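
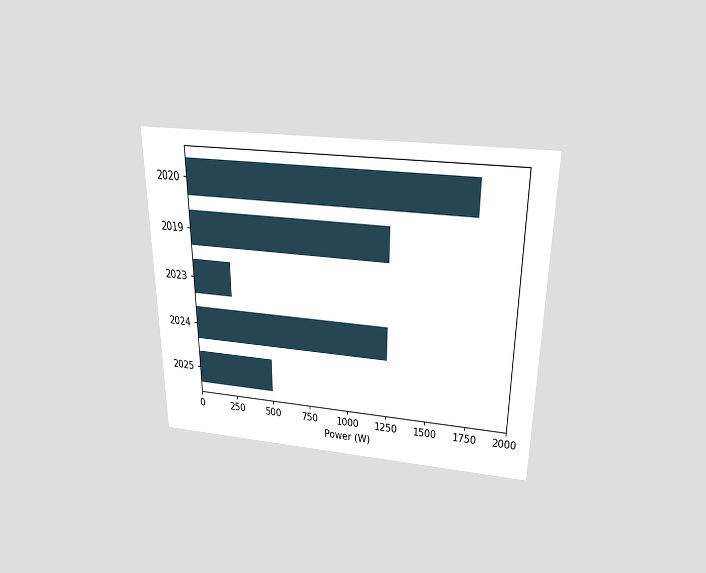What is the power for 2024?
The chart is viewed slightly from above. Reading along the chart's x-axis, the 2024 bar reaches 1250W.

1250W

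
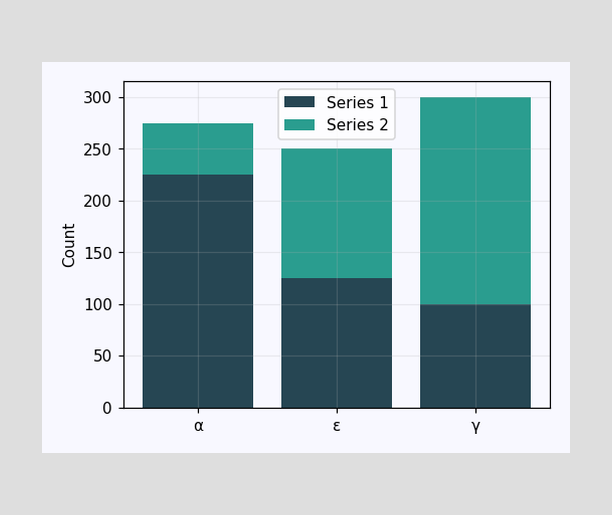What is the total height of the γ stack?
300

The γ stack's top reaches 300 on the y-axis.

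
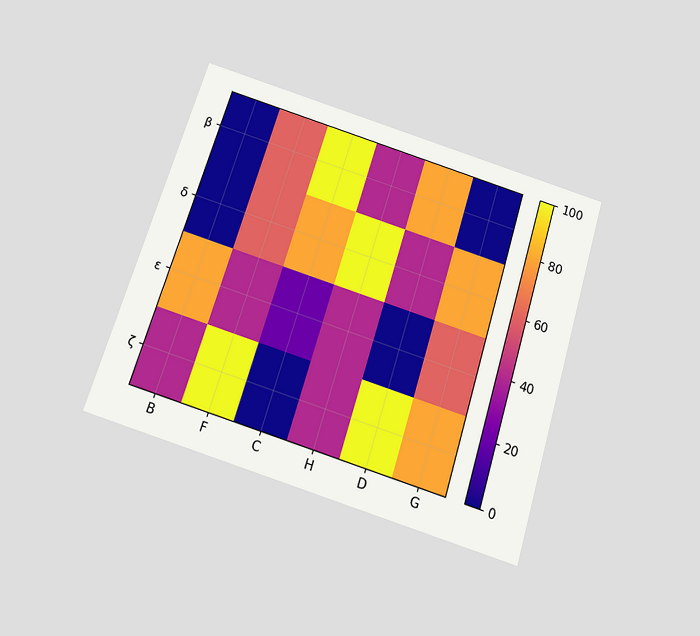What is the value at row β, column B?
The chart is tilted about 17° clockwise and viewed slightly from below. Matching cell (β, B) against the colorbar gives 0.

0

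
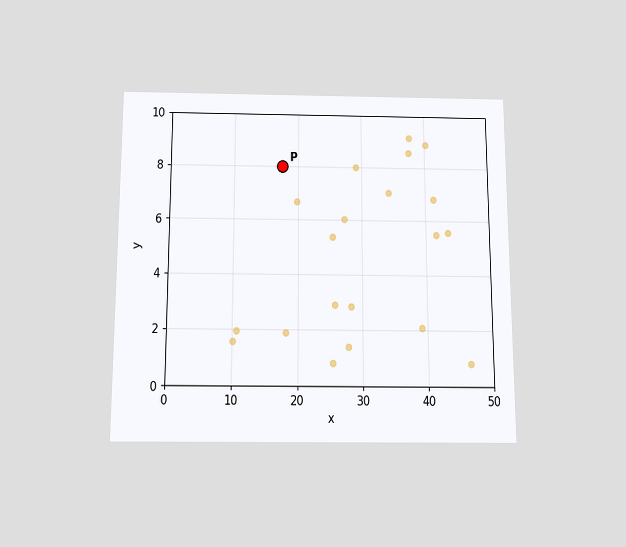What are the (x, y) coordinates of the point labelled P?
(17.5, 8)

The chart is viewed slightly from below. Following the gridlines from P to each axis, P sits at (17.5, 8).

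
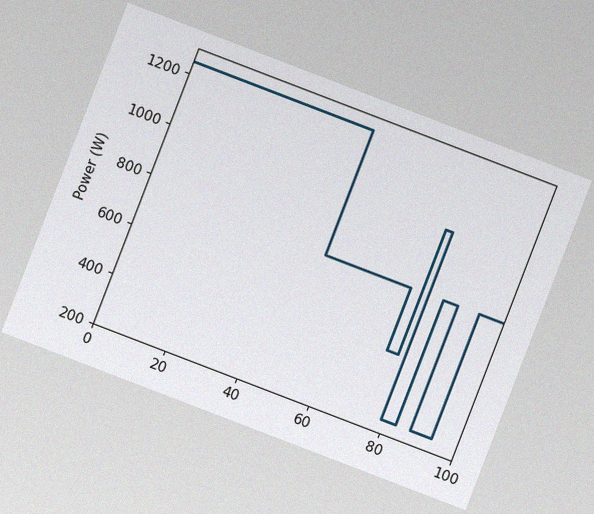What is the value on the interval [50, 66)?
The chart is tilted about 21° clockwise, with some photo noise. On [50, 66) the step sits at 750W.

750W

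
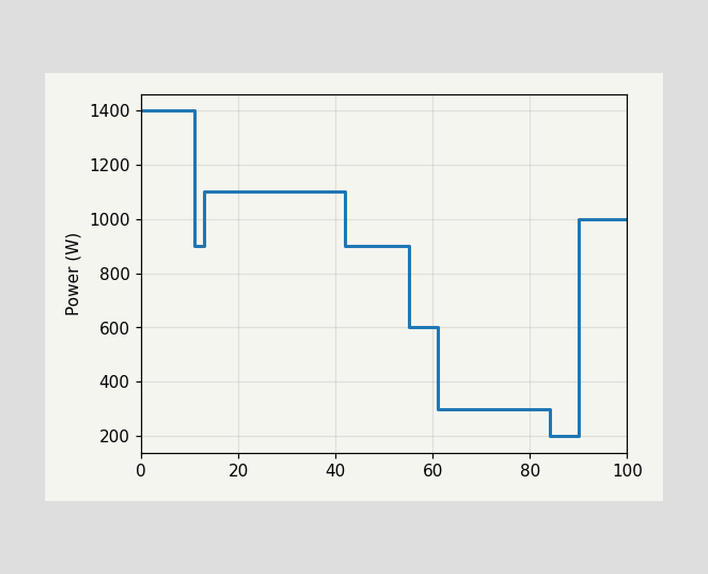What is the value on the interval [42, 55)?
On [42, 55) the step sits at 900W.

900W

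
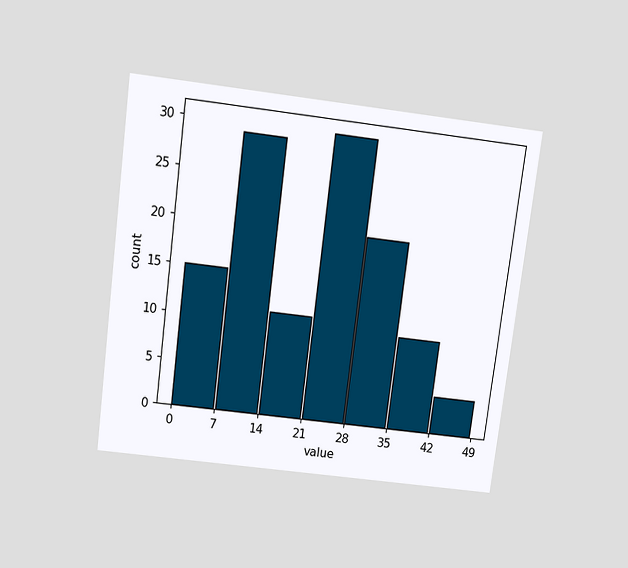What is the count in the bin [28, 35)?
The chart is tilted about 7° clockwise and viewed slightly from above. The [28, 35) bin has height 20.

20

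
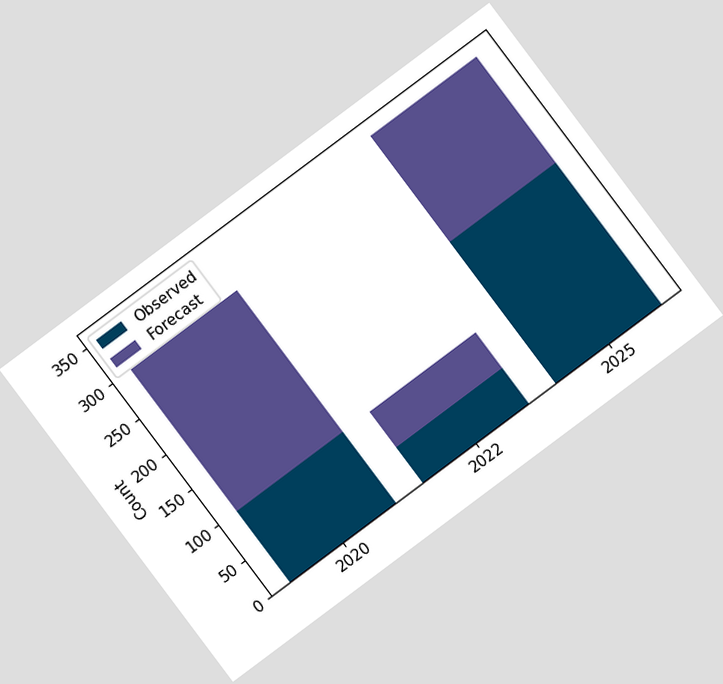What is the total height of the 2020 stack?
The chart is tilted about 37° counter-clockwise. The 2020 stack's top reaches 300 on the y-axis.

300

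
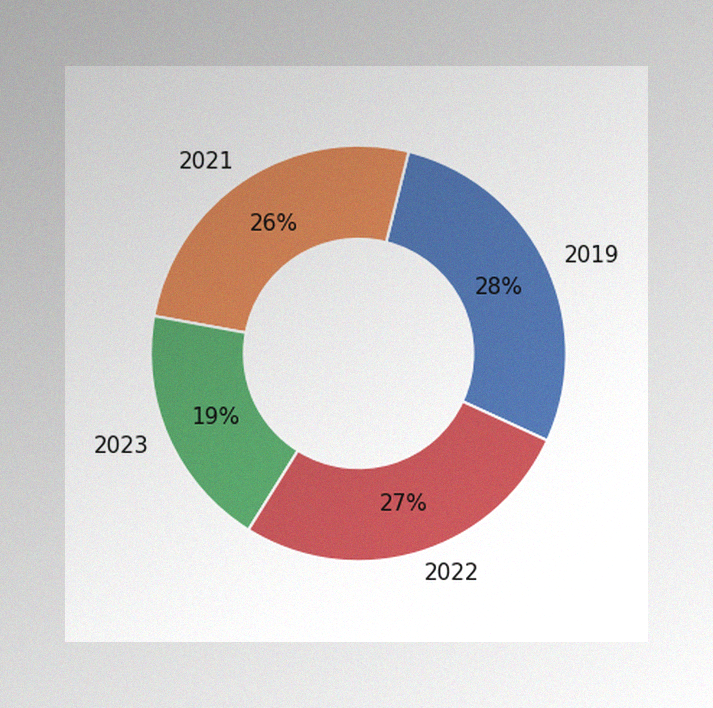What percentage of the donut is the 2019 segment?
The image has some photo noise and uneven lighting. The 2019 segment takes up 28% of the ring.

28%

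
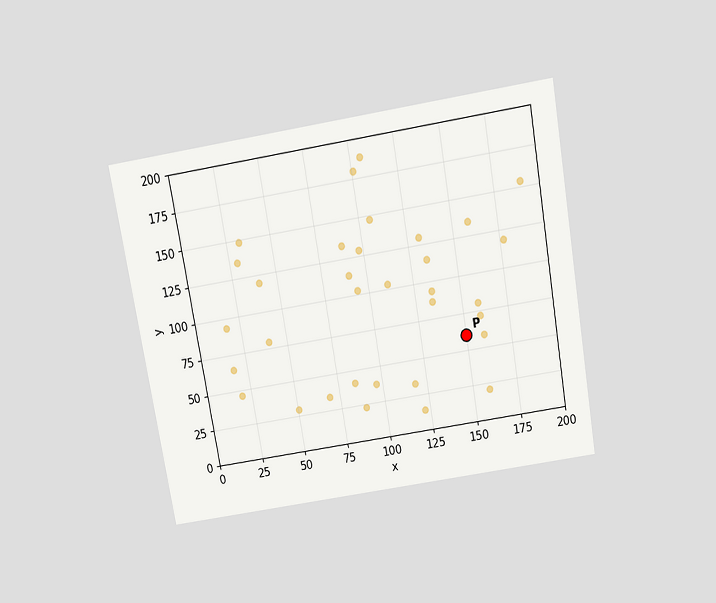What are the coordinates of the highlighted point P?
The chart is tilted about 10° counter-clockwise and viewed slightly from above. Following the gridlines from P to each axis, P sits at (150, 60).

(150, 60)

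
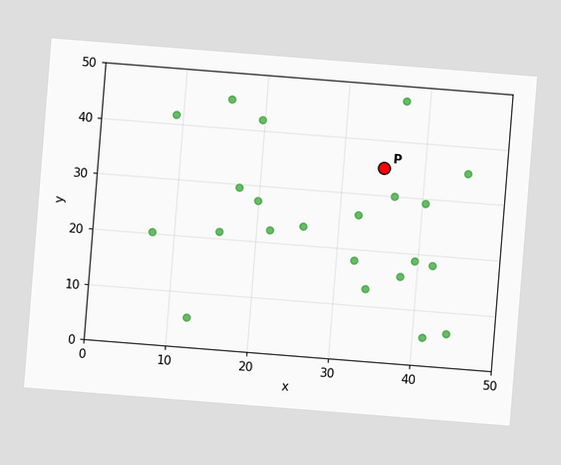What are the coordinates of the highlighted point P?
(35, 35)

The chart is tilted about 5° clockwise. Following the gridlines from P to each axis, P sits at (35, 35).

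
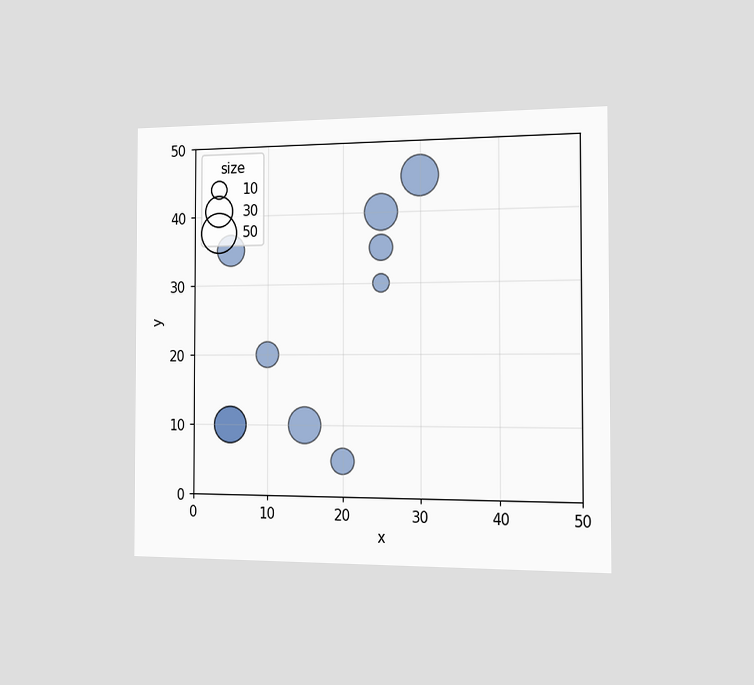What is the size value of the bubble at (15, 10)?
The chart is viewed slightly from the right. Matching the bubble at (15, 10) against the size legend gives 40.

40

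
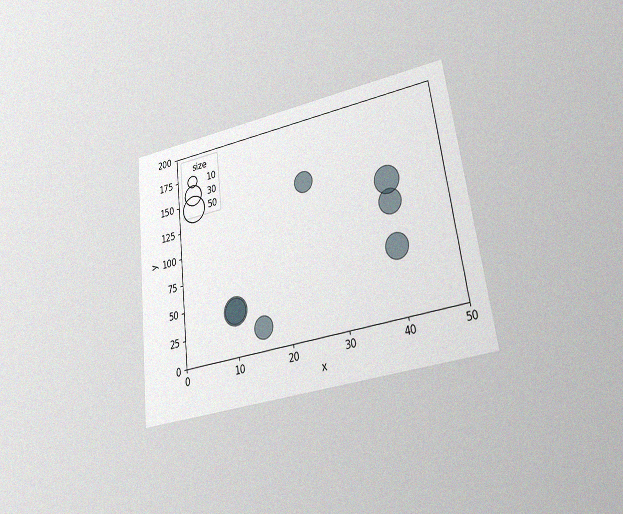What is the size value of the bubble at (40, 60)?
The chart is tilted about 7° counter-clockwise and viewed at a slight angle, with some photo noise. Matching the bubble at (40, 60) against the size legend gives 40.

40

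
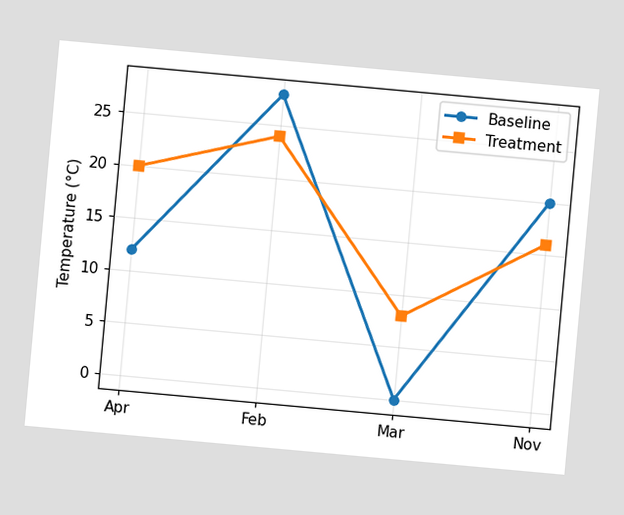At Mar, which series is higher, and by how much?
The chart is tilted about 5° clockwise. At Mar, Treatment sits above the other line by 8°C.

Treatment, by 8°C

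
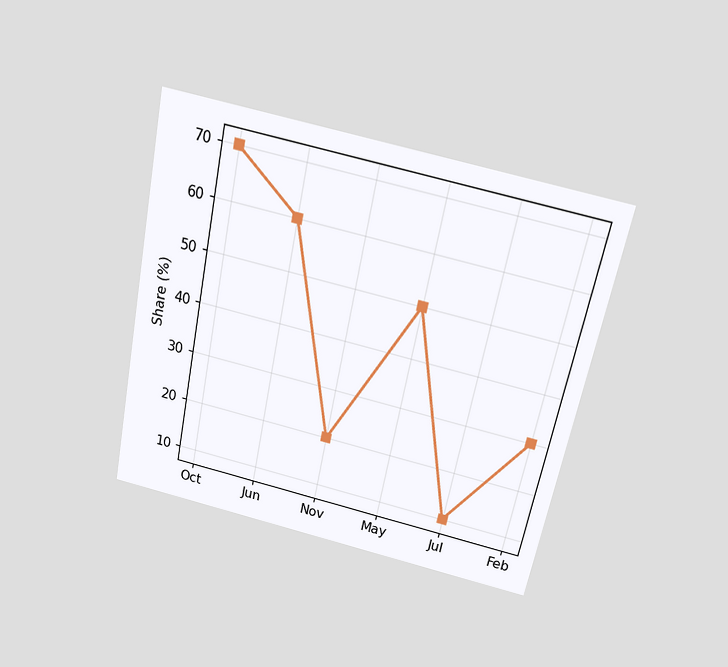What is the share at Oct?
70%

The chart is tilted about 12° clockwise and viewed slightly from above. At Oct, the line is at 70%.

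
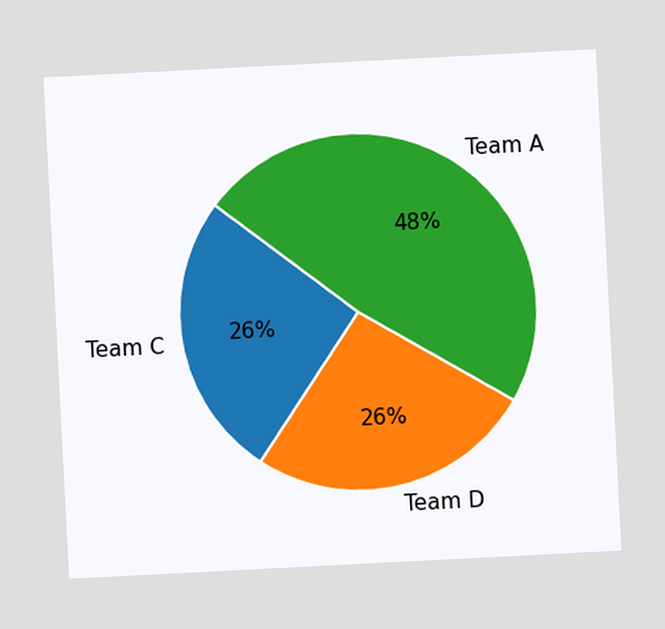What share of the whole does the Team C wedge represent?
26%

The chart is tilted about 3° counter-clockwise. The Team C slice takes up 26% of the pie.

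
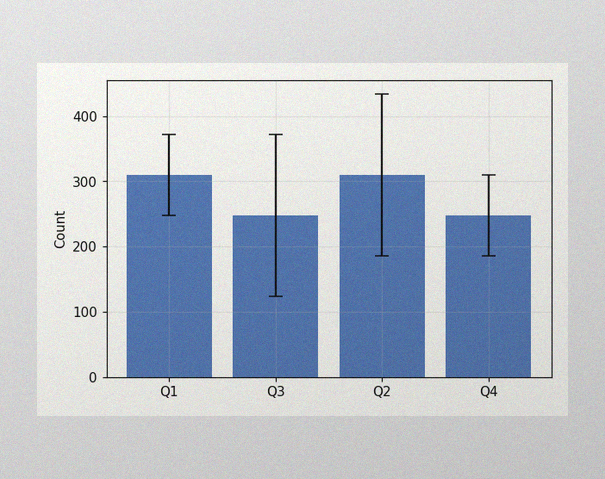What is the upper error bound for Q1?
The image has some photo noise and uneven lighting. The Q1 bar's upper whisker reaches 372.

372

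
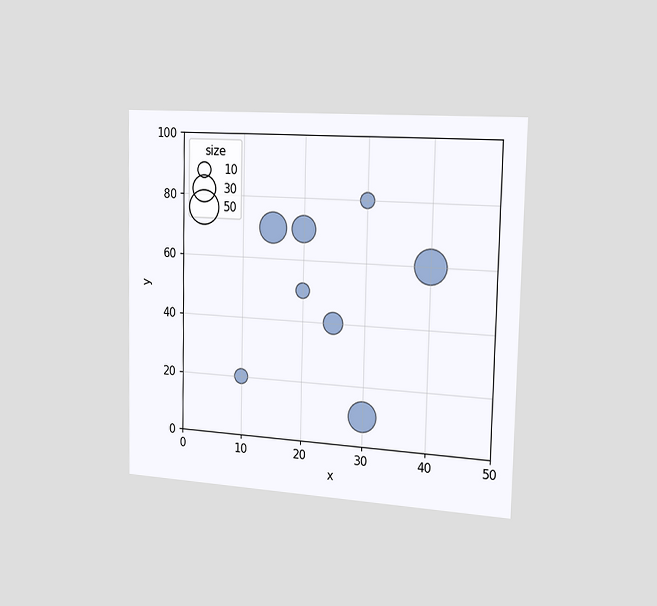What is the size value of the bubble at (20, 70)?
30

The chart is viewed slightly from the right. Matching the bubble at (20, 70) against the size legend gives 30.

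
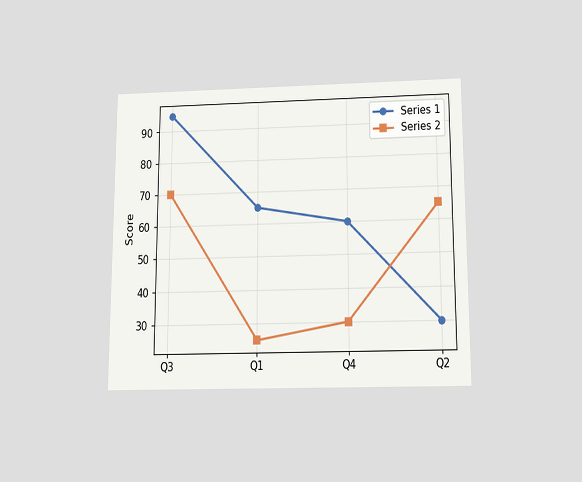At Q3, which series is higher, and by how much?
The chart is viewed slightly from below. At Q3, Series 1 sits above the other line by 25.

Series 1, by 25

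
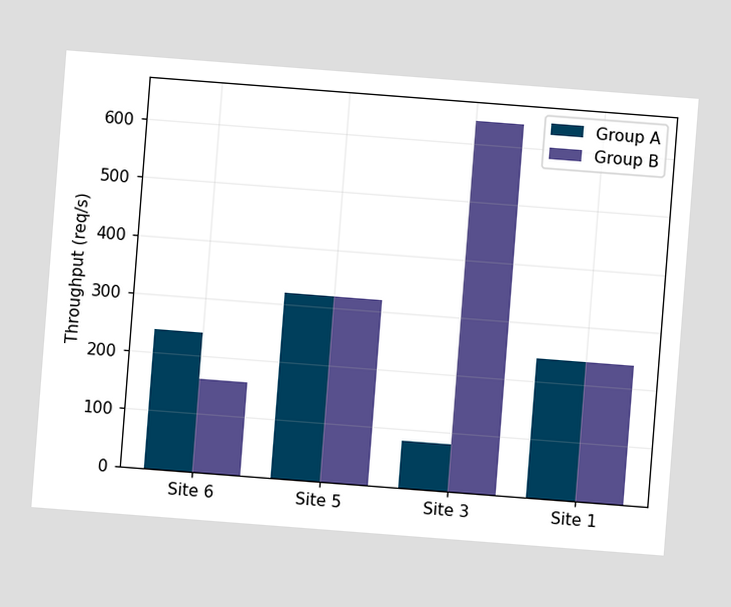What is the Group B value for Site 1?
The chart is tilted about 4° clockwise. The Group B bar at Site 1 reaches 240req/s on the y-axis.

240req/s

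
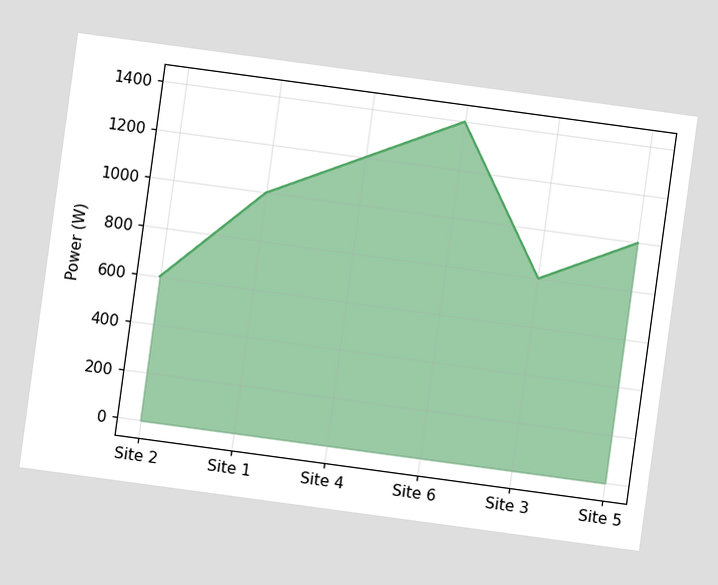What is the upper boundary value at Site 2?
The chart is tilted about 8° clockwise. At Site 2 the upper boundary is at 600W.

600W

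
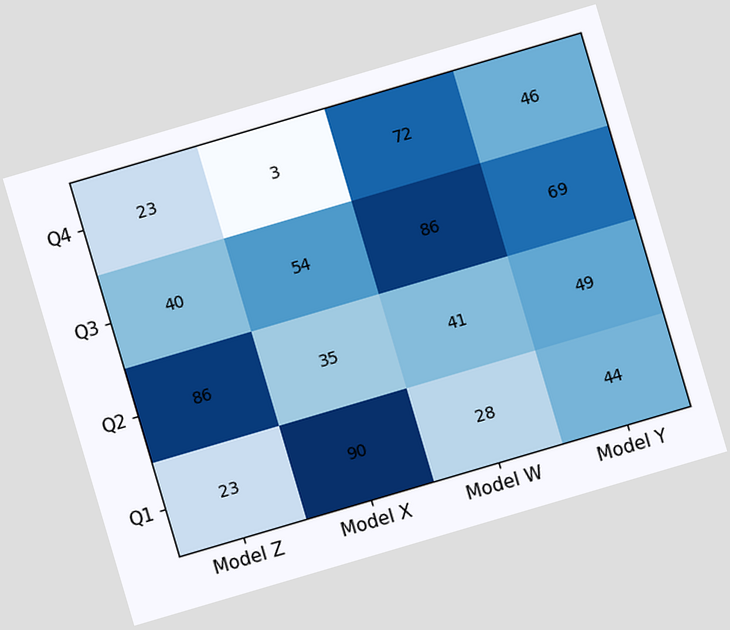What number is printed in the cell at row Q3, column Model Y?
69

The chart is tilted about 16° counter-clockwise. The (Q3, Model Y) cell reads 69.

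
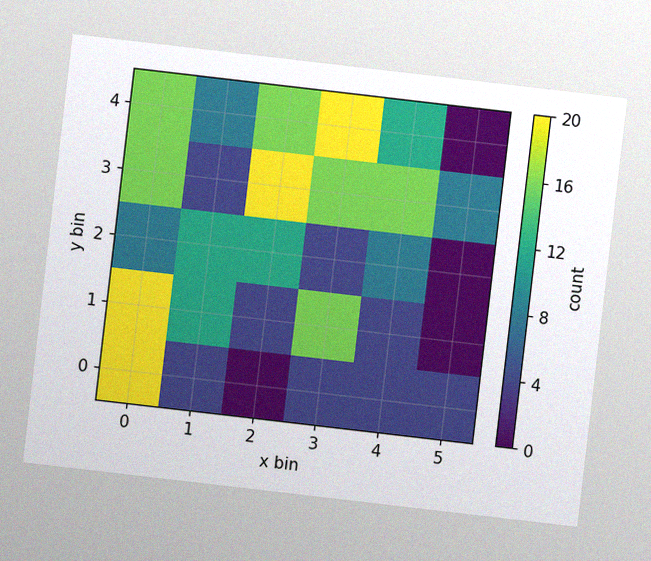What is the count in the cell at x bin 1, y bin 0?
4

The chart is tilted about 7° clockwise, with some photo noise. Matching the cell (1, 0) against the colorbar gives 4.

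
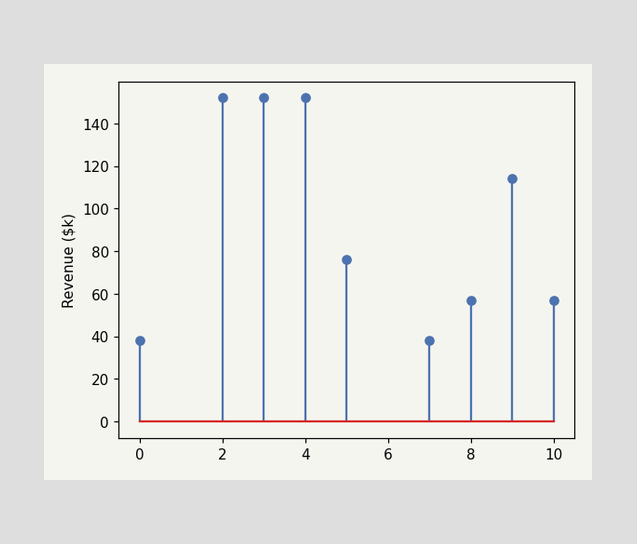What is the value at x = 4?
$152k

The stem at x=4 reaches $152k.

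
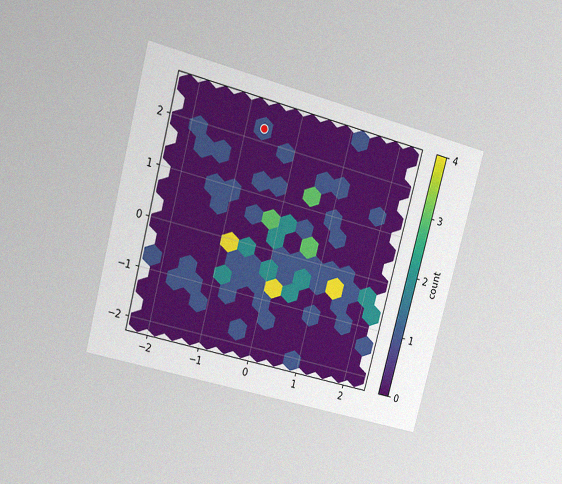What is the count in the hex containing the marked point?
1

The chart is tilted about 15° clockwise and viewed at a slight angle, with some photo noise. The marked hex reads 1 on the colorbar.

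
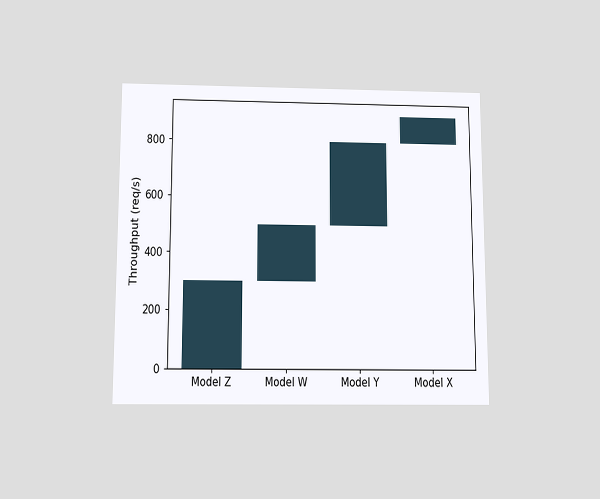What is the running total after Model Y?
The chart is viewed slightly from below. After Model Y the running total reaches 800req/s.

800req/s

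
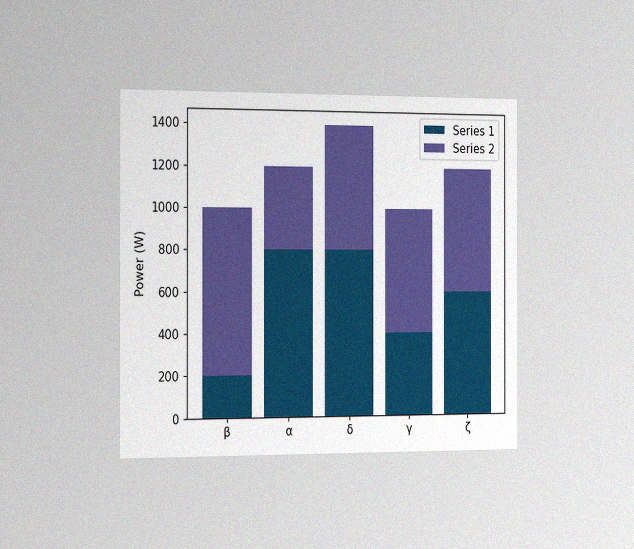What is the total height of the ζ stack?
The chart is viewed slightly from the left, with some photo noise. The ζ stack's top reaches 1200W on the y-axis.

1200W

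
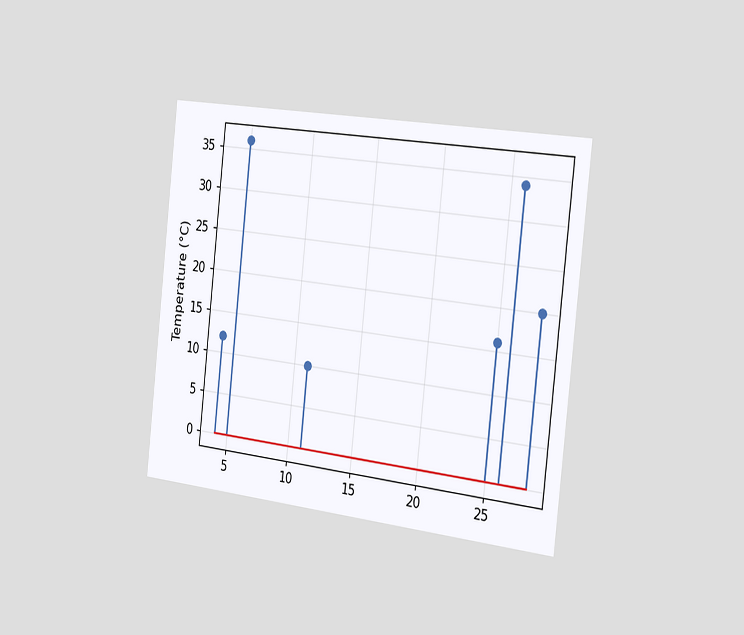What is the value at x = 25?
16°C

The chart is tilted about 6° clockwise and viewed slightly from the right. The stem at x=25 reaches 16°C.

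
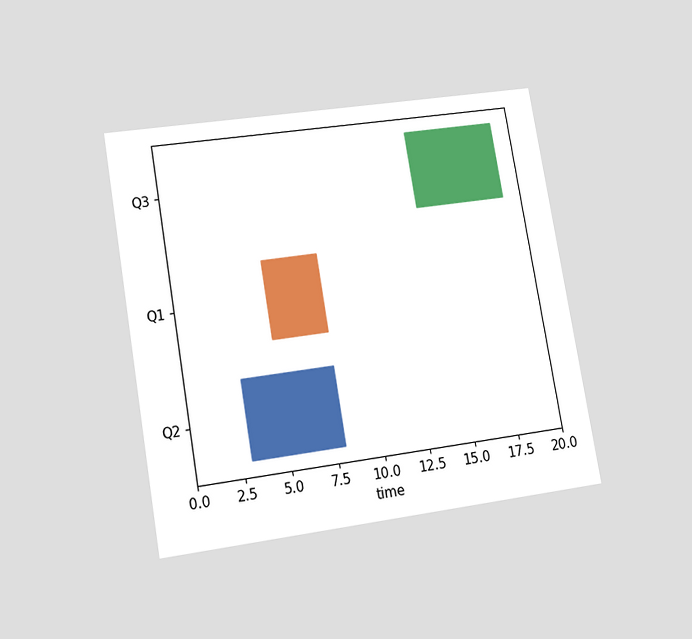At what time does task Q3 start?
The chart is tilted about 10° counter-clockwise and viewed at a slight angle. The Q3 bar begins at t=14.

14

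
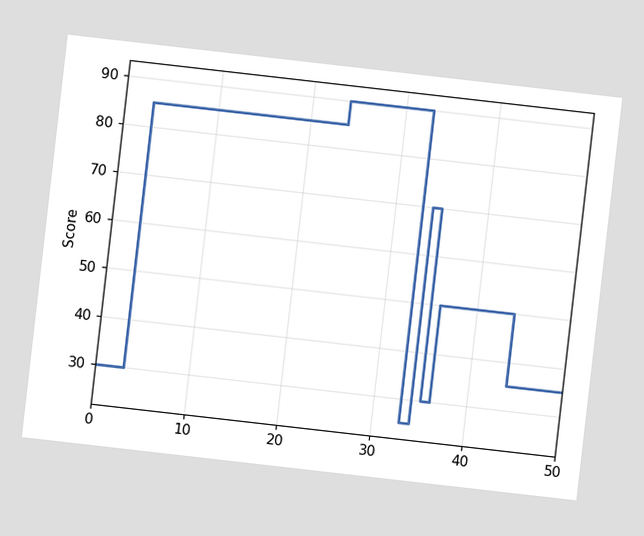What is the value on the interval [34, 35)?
70

The chart is tilted about 7° clockwise. On [34, 35) the step sits at 70.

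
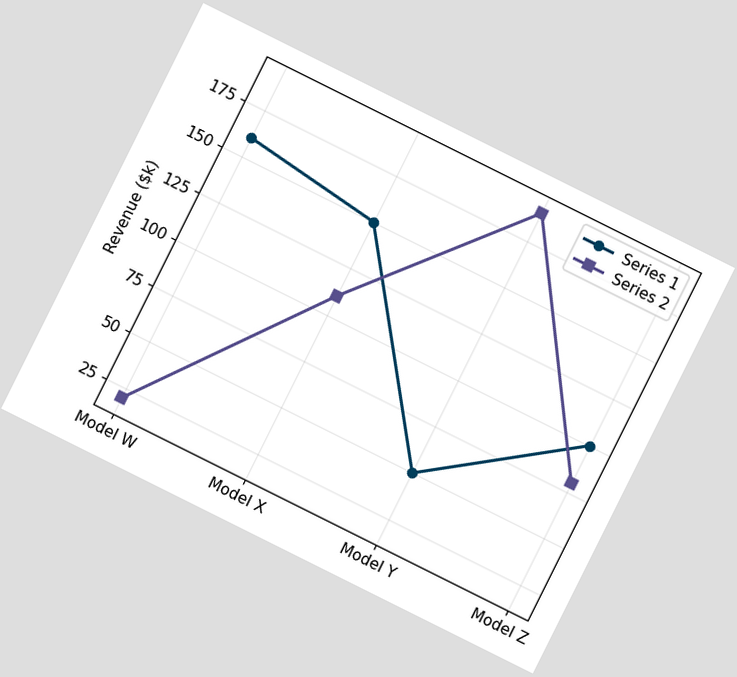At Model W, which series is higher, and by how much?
Series 1, by $140k

The chart is tilted about 26° clockwise. At Model W, Series 1 sits above the other line by $140k.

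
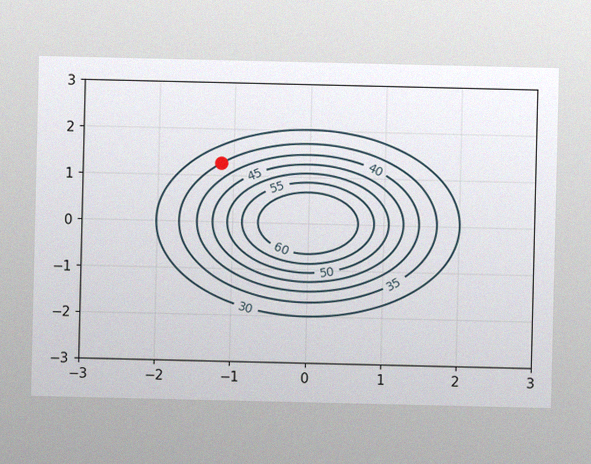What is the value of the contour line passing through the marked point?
35

The image has some photo noise and uneven lighting. The marked point sits on the contour labelled 35.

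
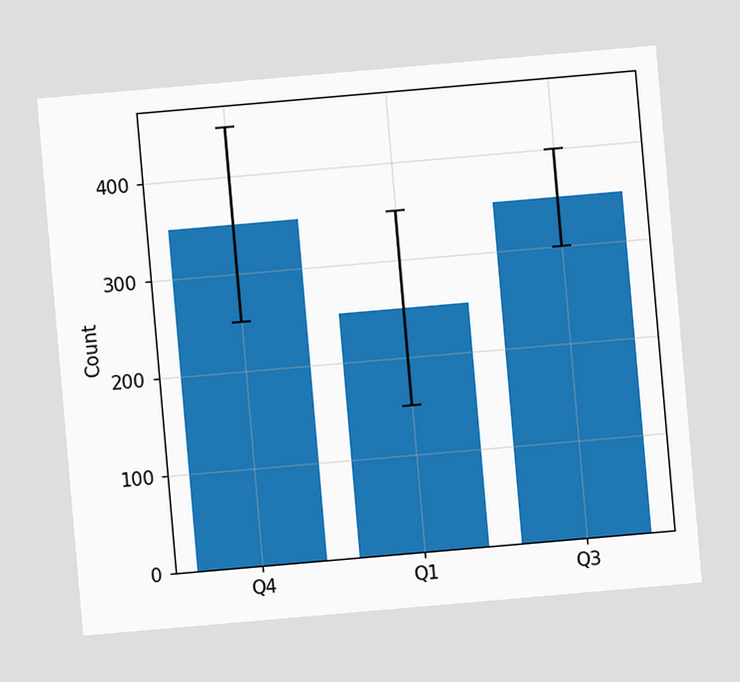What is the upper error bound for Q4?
The chart is tilted about 5° counter-clockwise. The Q4 bar's upper whisker reaches 450.

450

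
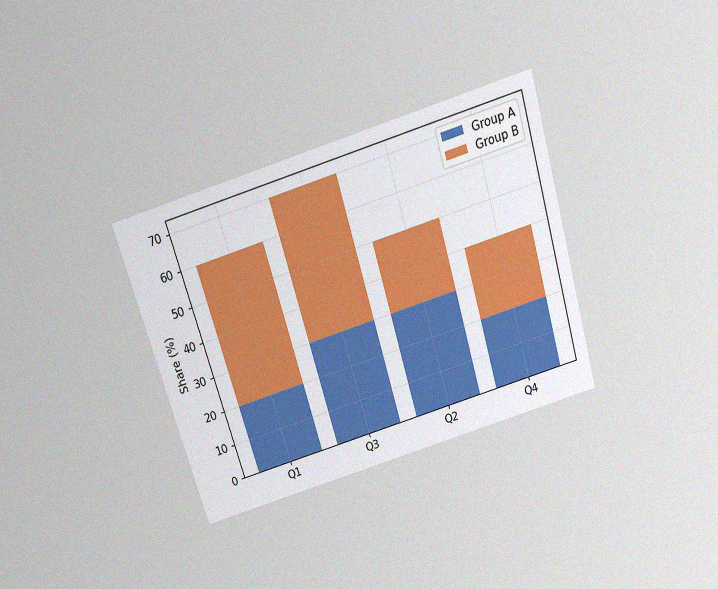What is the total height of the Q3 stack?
70%

The chart is tilted about 17° counter-clockwise and viewed slightly from above, with some photo noise. The Q3 stack's top reaches 70% on the y-axis.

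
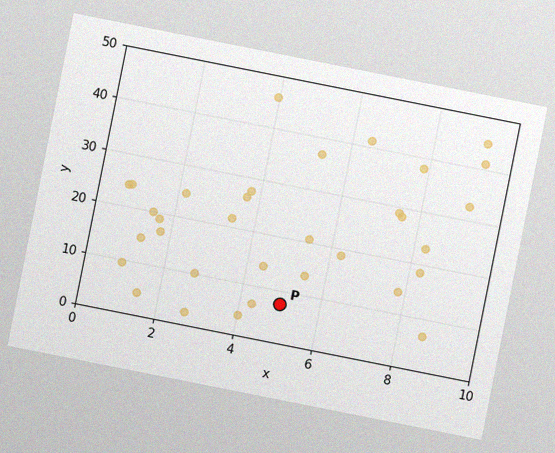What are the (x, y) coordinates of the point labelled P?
(5, 7.5)

The chart is tilted about 11° clockwise, with some photo noise. Following the gridlines from P to each axis, P sits at (5, 7.5).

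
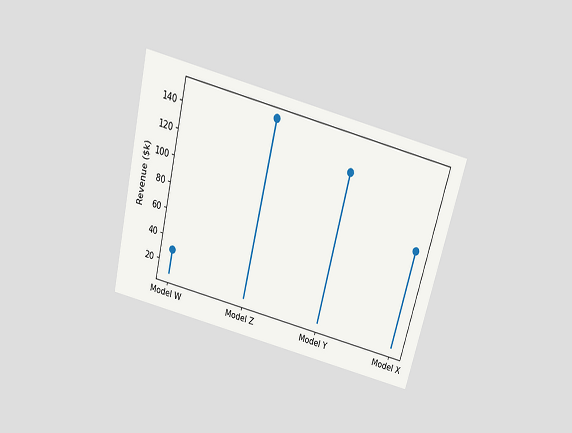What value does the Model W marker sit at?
The chart is tilted about 14° clockwise and viewed slightly from above. The Model W marker sits at $30k.

$30k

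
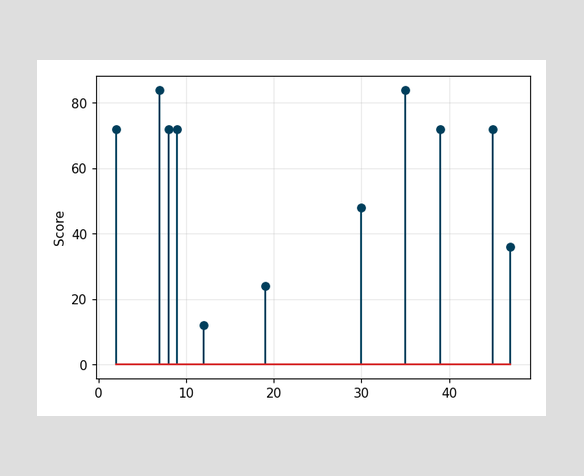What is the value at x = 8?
The stem at x=8 reaches 72.

72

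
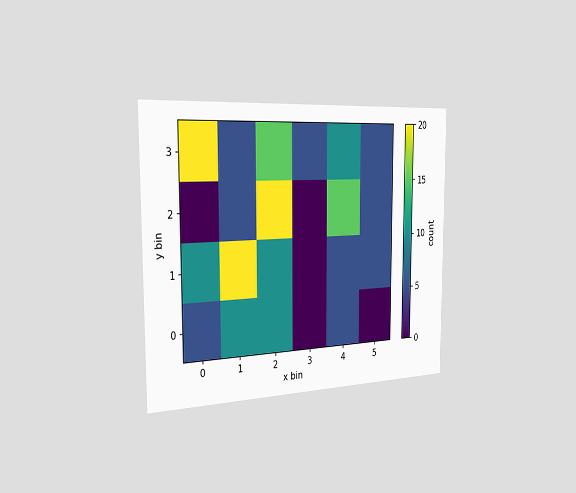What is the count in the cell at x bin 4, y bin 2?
The chart is viewed slightly from the left. Matching the cell (4, 2) against the colorbar gives 15.

15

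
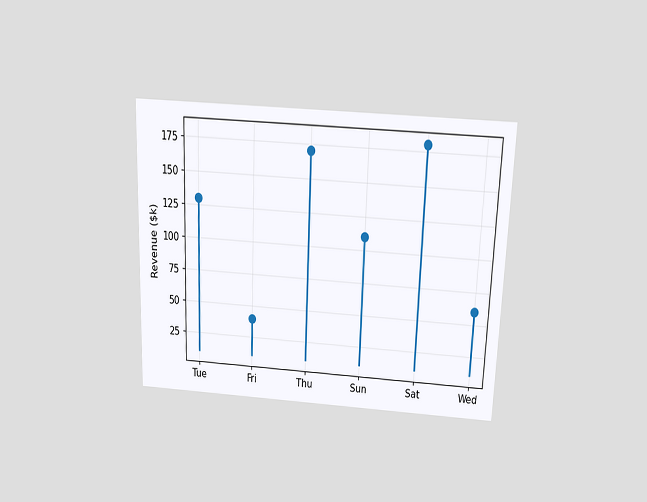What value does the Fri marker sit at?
The chart is tilted about 2° clockwise and viewed slightly from above. The Fri marker sits at $40k.

$40k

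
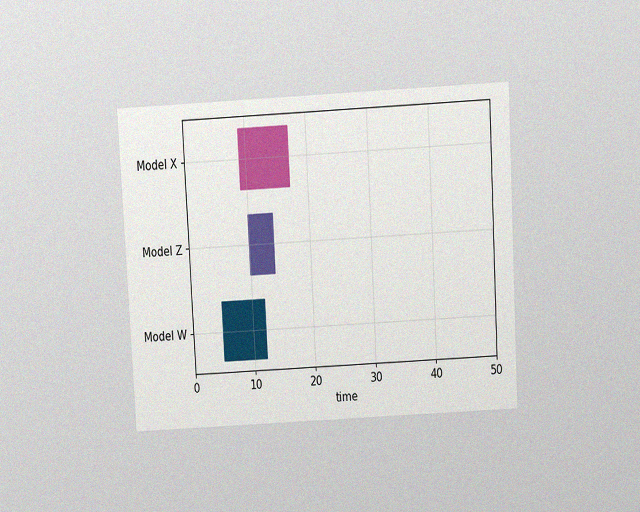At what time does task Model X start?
9

The chart is tilted about 3° counter-clockwise and viewed slightly from above, with some photo noise. The Model X bar begins at t=9.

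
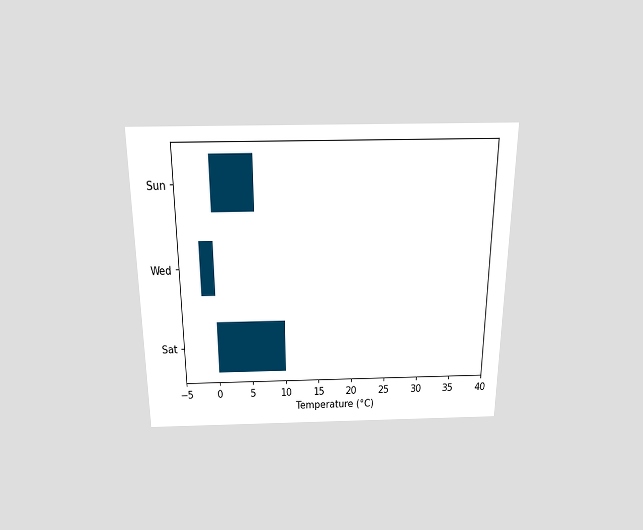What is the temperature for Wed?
The chart is viewed slightly from above. Reading along the chart's x-axis, the Wed bar reaches -2°C.

-2°C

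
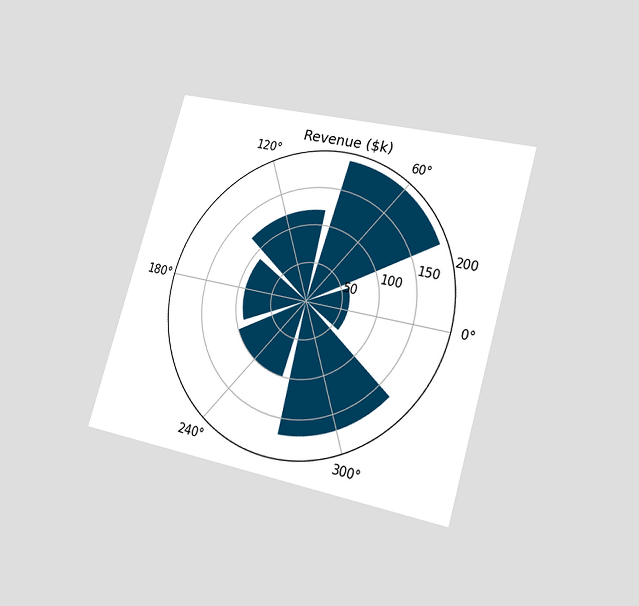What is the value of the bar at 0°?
The chart is tilted about 16° clockwise and viewed slightly from the right. The bar at 0° reaches $60k on the radial axis.

$60k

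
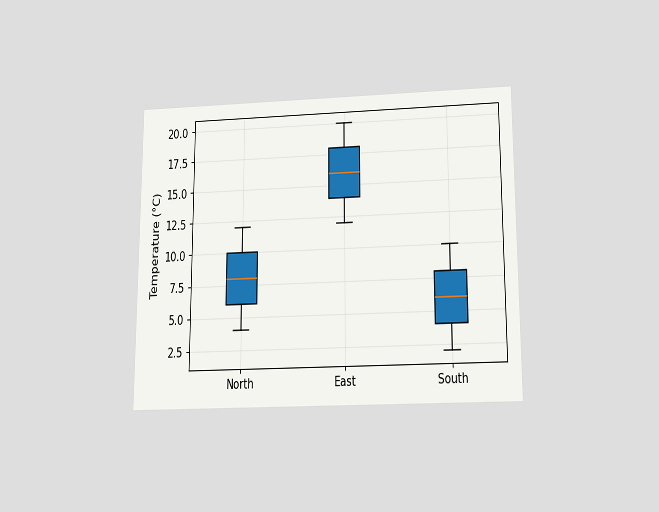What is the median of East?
16°C

The chart is viewed slightly from below. The median line in the East box sits at 16°C.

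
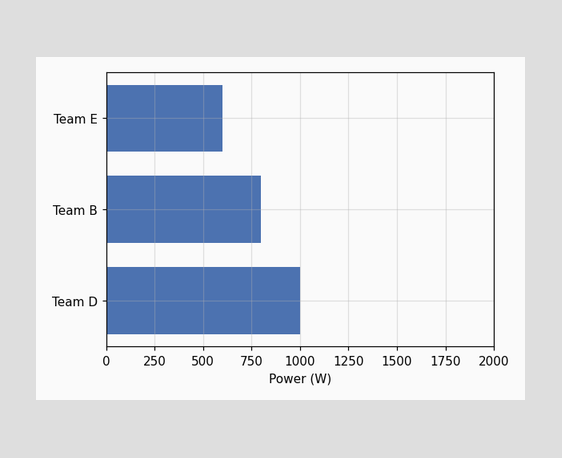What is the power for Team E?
600W

Reading along the chart's x-axis, the Team E bar reaches 600W.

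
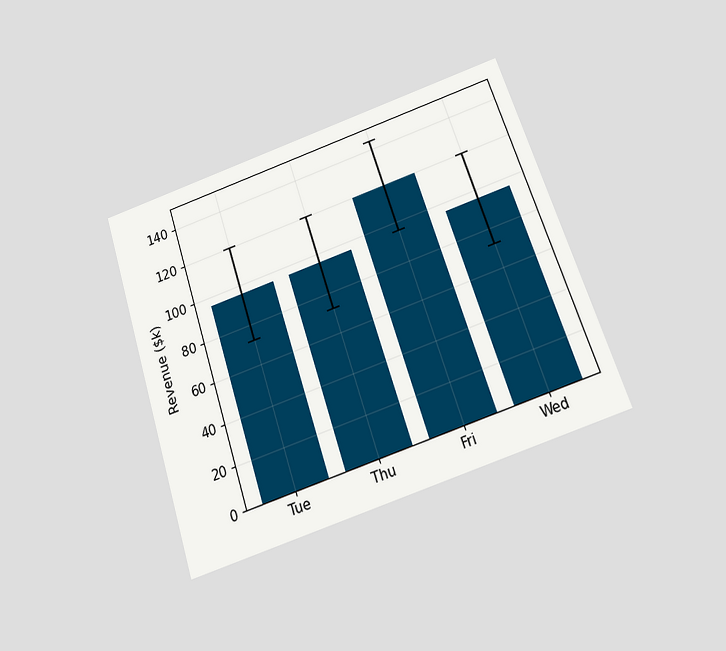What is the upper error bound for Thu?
$120k

The chart is tilted about 18° counter-clockwise and viewed slightly from below. The Thu bar's upper whisker reaches $120k.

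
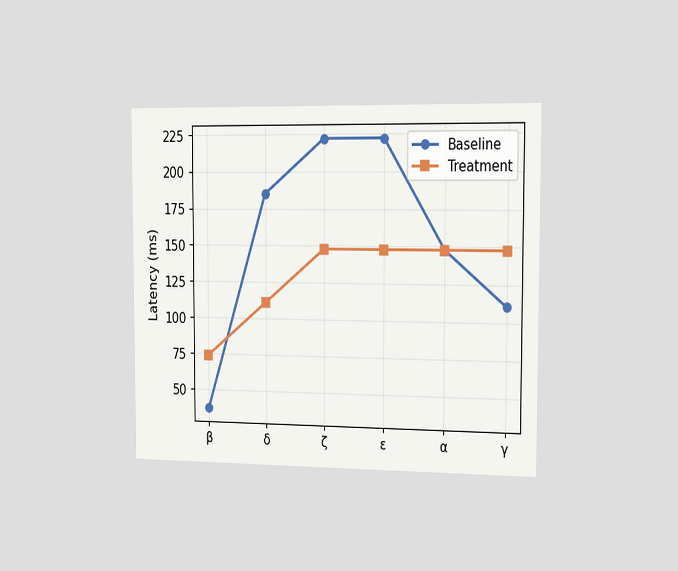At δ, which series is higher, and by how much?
Baseline, by 74ms

The chart is viewed slightly from the right. At δ, Baseline sits above the other line by 74ms.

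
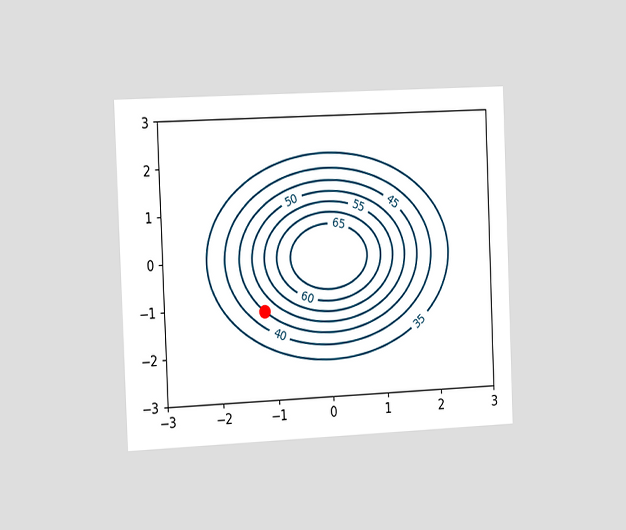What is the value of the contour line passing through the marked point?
The chart is tilted about 2° counter-clockwise and viewed slightly from the left. The marked point sits on the contour labelled 45.

45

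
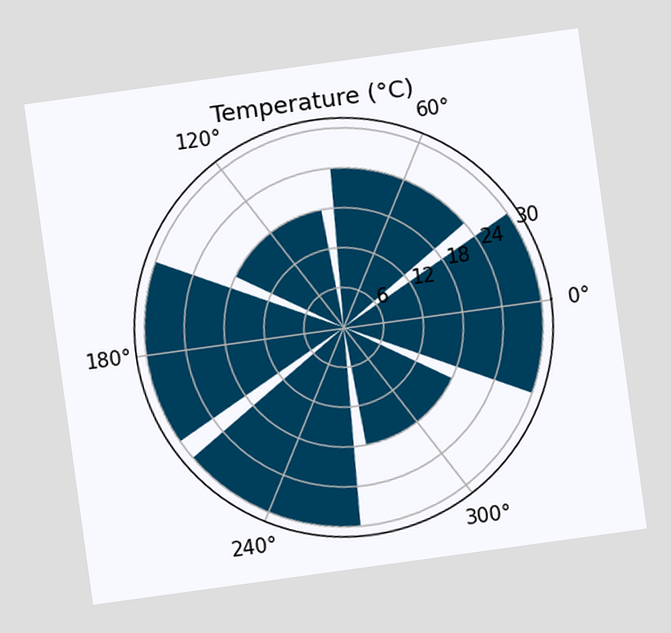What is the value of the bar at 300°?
18°C

The chart is tilted about 8° counter-clockwise. The bar at 300° reaches 18°C on the radial axis.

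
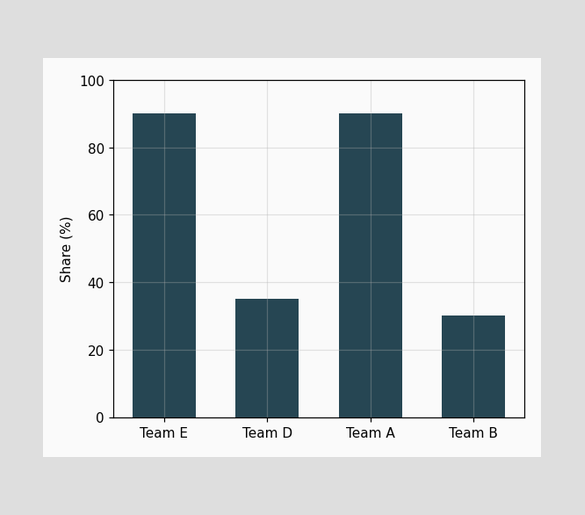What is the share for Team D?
35%

Reading along the chart's y-axis, the Team D bar reaches 35%.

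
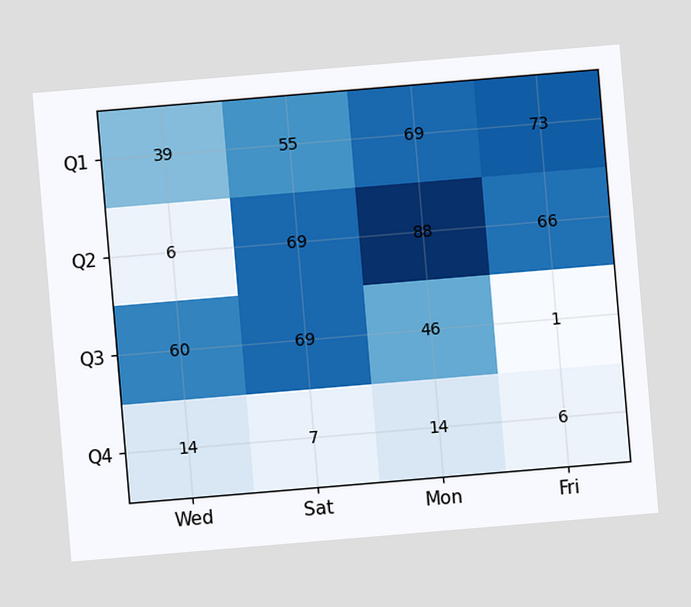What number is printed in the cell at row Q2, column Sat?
69

The chart is tilted about 5° counter-clockwise. The (Q2, Sat) cell reads 69.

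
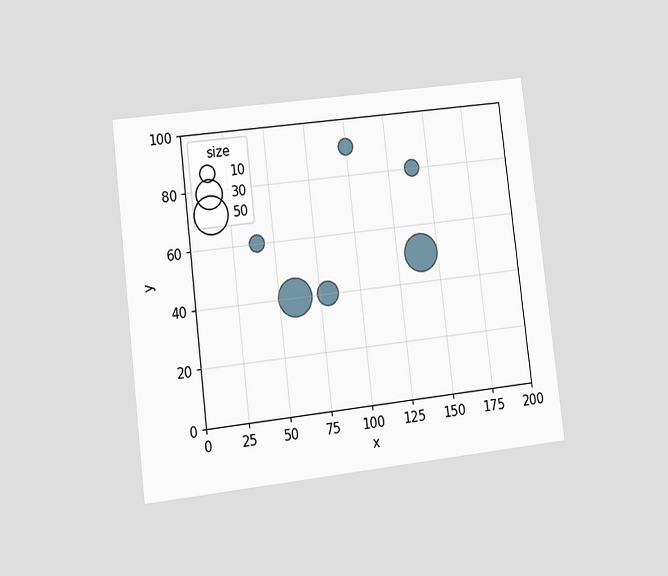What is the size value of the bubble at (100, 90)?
The chart is tilted about 7° counter-clockwise and viewed at a slight angle. Matching the bubble at (100, 90) against the size legend gives 10.

10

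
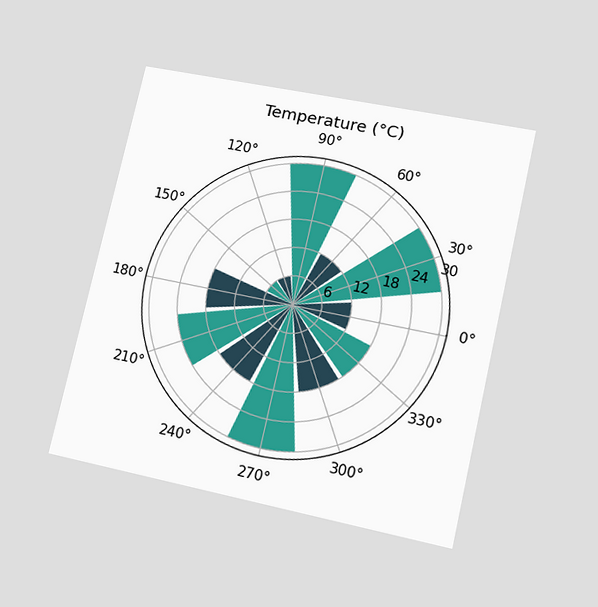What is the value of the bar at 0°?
12°C

The chart is tilted about 13° clockwise and viewed at a slight angle. The bar at 0° reaches 12°C on the radial axis.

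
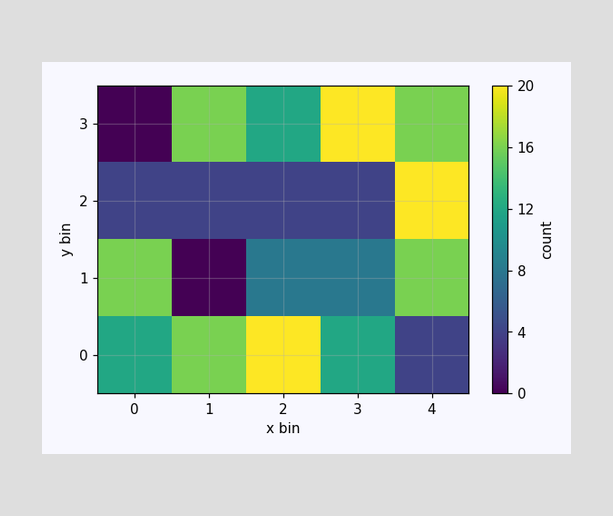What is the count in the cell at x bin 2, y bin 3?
Matching the cell (2, 3) against the colorbar gives 12.

12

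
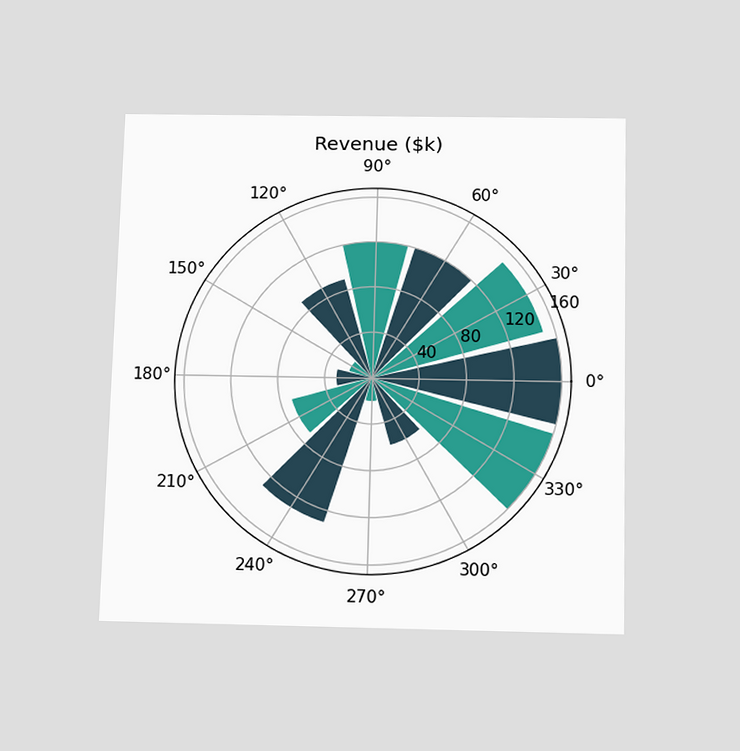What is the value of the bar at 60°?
The chart is viewed slightly from below. The bar at 60° reaches $120k on the radial axis.

$120k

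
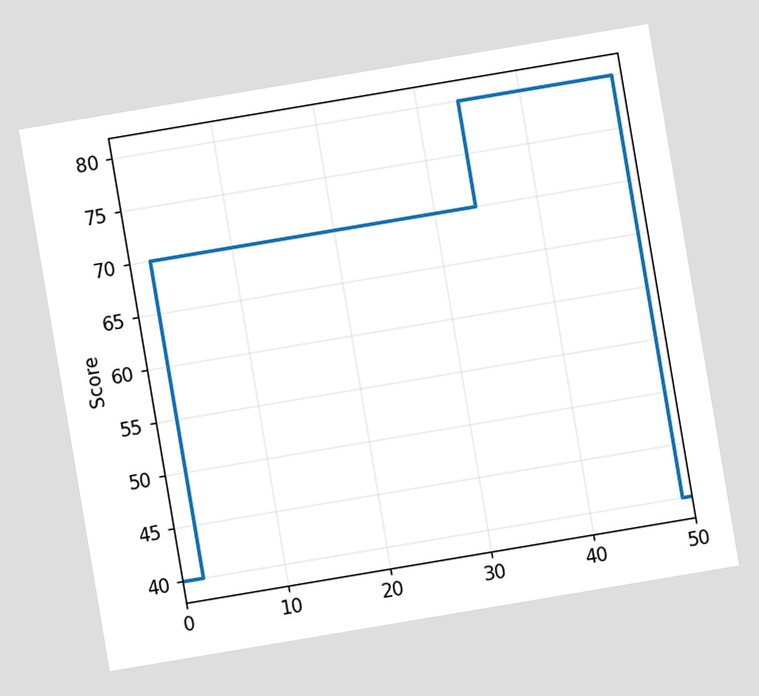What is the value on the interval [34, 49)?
80

The chart is tilted about 10° counter-clockwise. On [34, 49) the step sits at 80.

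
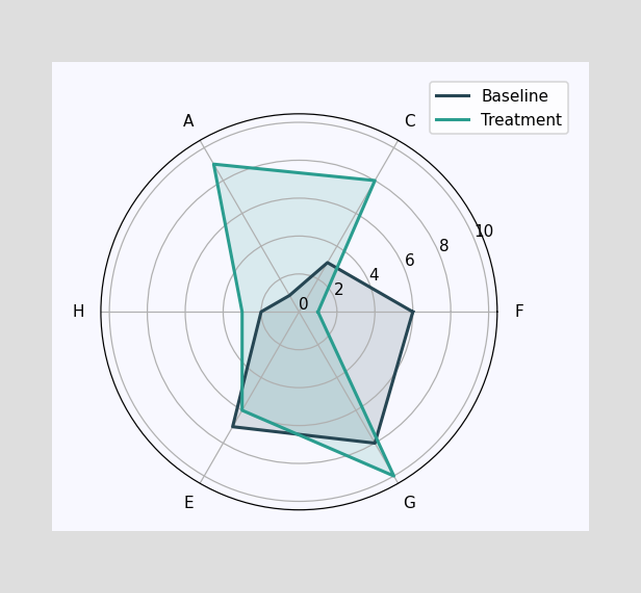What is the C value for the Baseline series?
On the C axis, Baseline reaches 3.

3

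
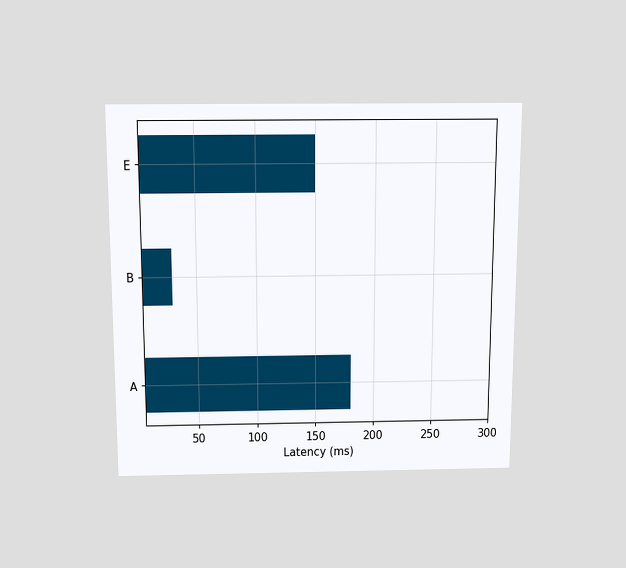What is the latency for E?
The chart is viewed slightly from above. Reading along the chart's x-axis, the E bar reaches 150ms.

150ms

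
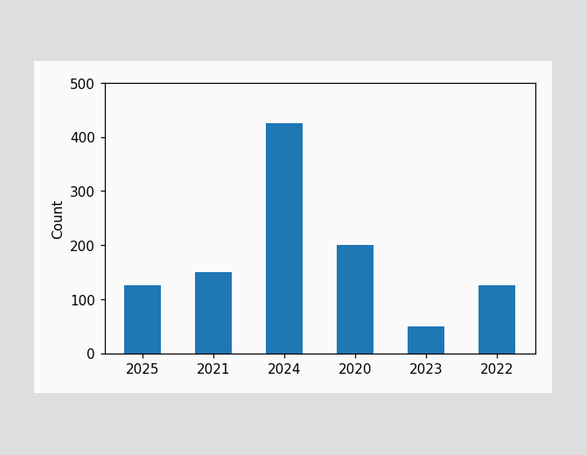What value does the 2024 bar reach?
Reading along the chart's y-axis, the 2024 bar reaches 425.

425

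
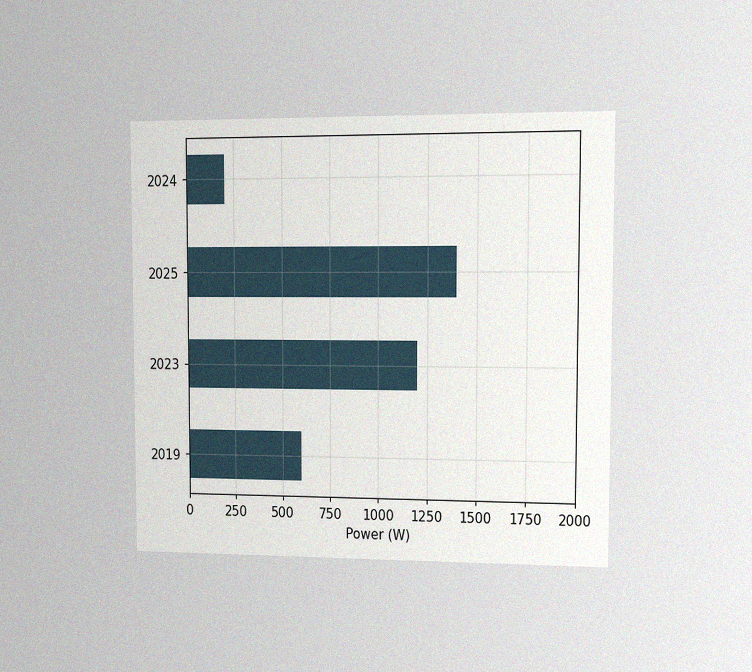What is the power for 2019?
The chart is viewed at a slight angle, with some photo noise. Reading along the chart's x-axis, the 2019 bar reaches 600W.

600W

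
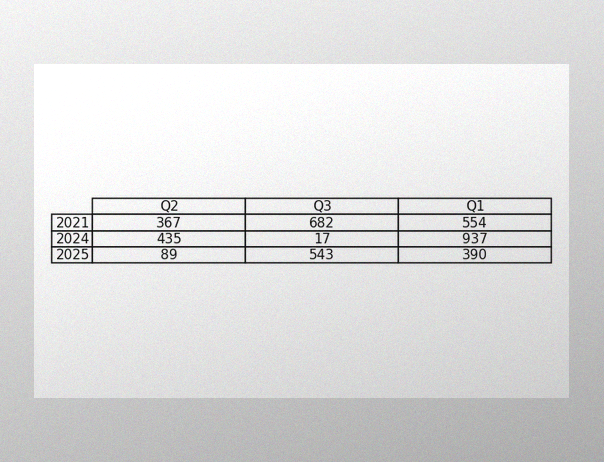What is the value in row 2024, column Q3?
17

The image has some photo noise and uneven lighting. The (2024, Q3) cell reads 17.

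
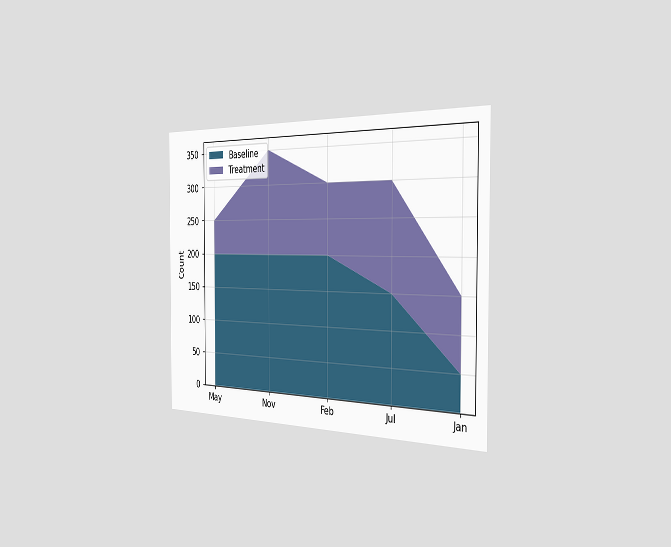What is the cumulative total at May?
250

The chart is viewed slightly from the right. The stacked total at May reaches 250.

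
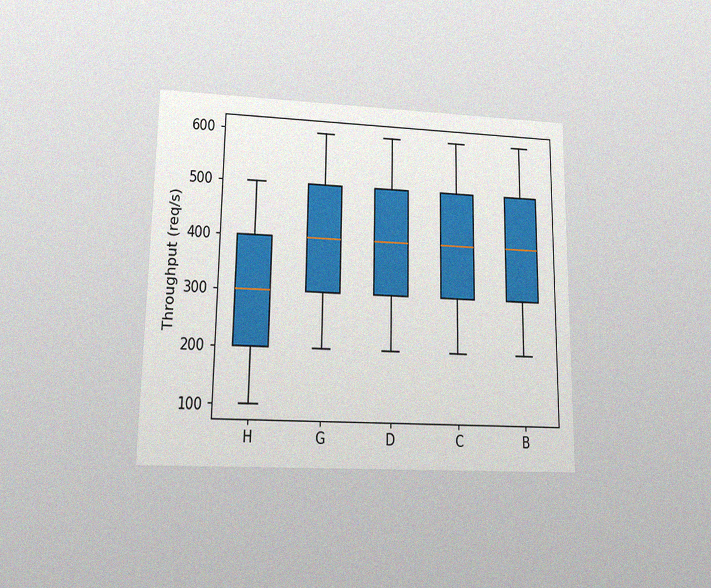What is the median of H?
300req/s

The chart is viewed at a slight angle, with some photo noise. The median line in the H box sits at 300req/s.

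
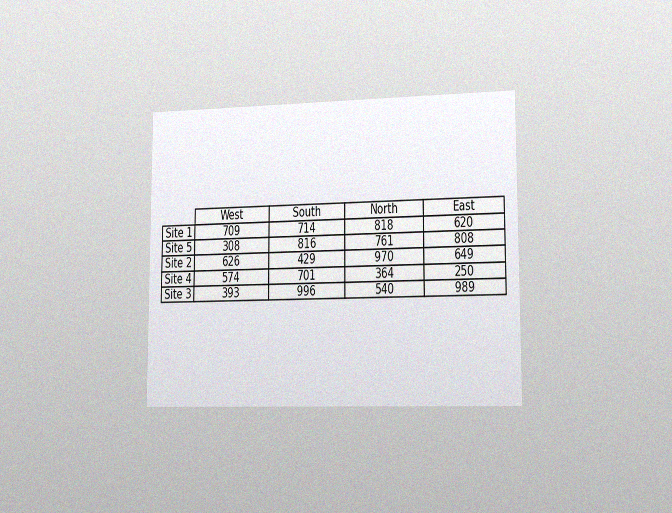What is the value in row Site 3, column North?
The chart is viewed slightly from the right, with some photo noise. The (Site 3, North) cell reads 540.

540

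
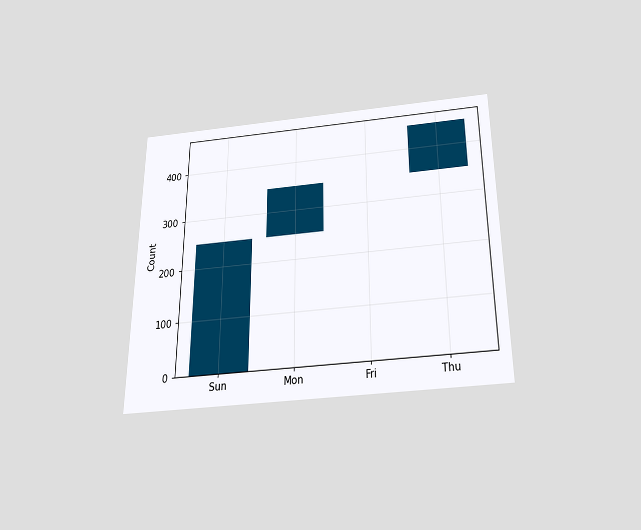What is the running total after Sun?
The chart is viewed slightly from below. After Sun the running total reaches 250.

250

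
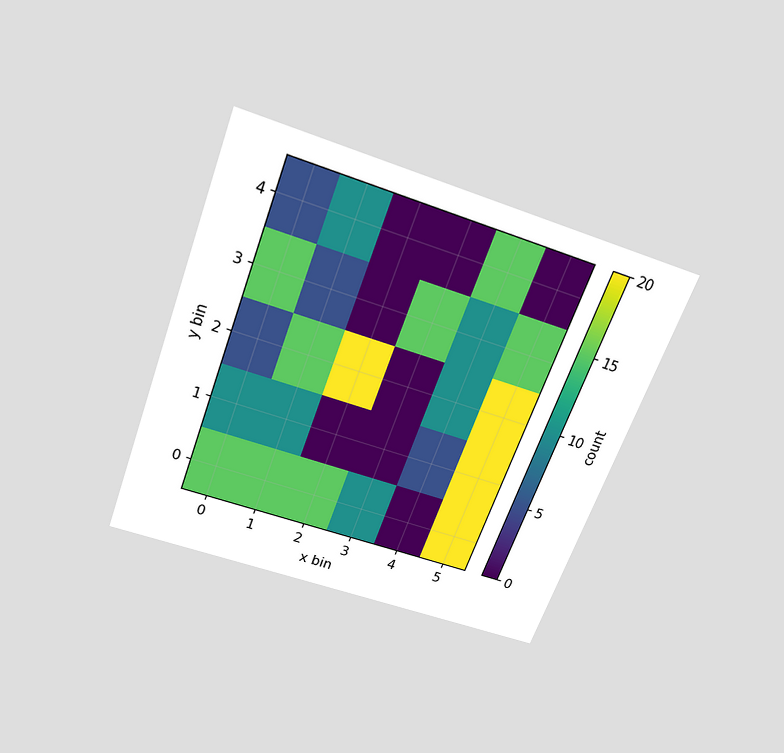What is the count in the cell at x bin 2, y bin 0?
The chart is tilted about 20° clockwise and viewed slightly from above. Matching the cell (2, 0) against the colorbar gives 15.

15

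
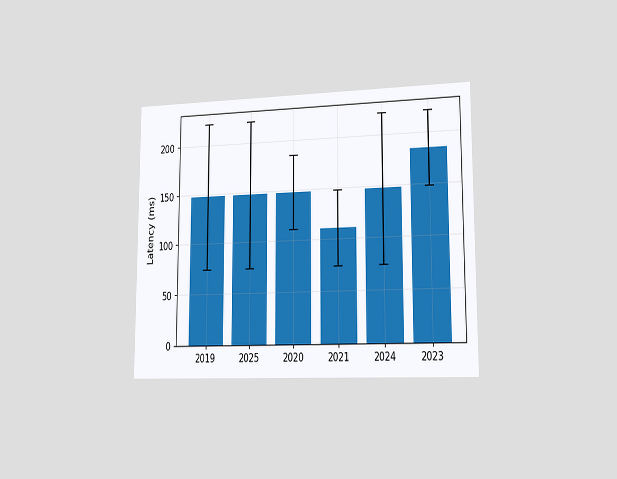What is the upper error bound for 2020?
The chart is viewed slightly from the right. The 2020 bar's upper whisker reaches 185ms.

185ms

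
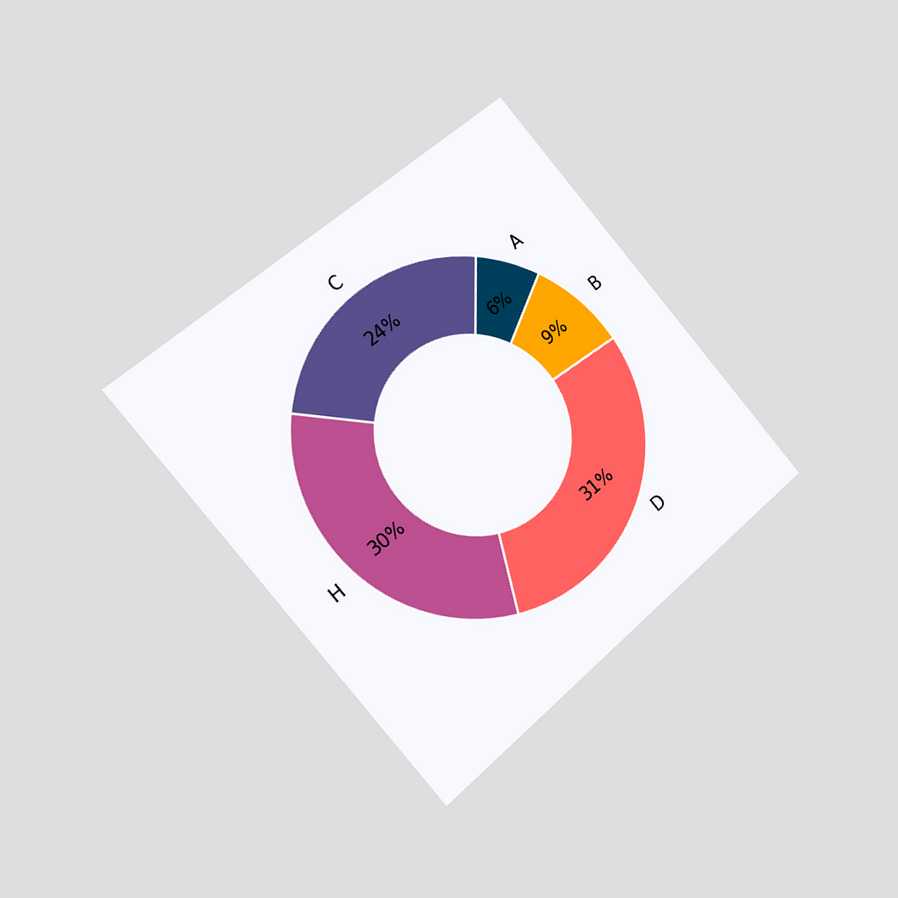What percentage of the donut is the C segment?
24%

The chart is tilted about 41° counter-clockwise and viewed slightly from the left. The C segment takes up 24% of the ring.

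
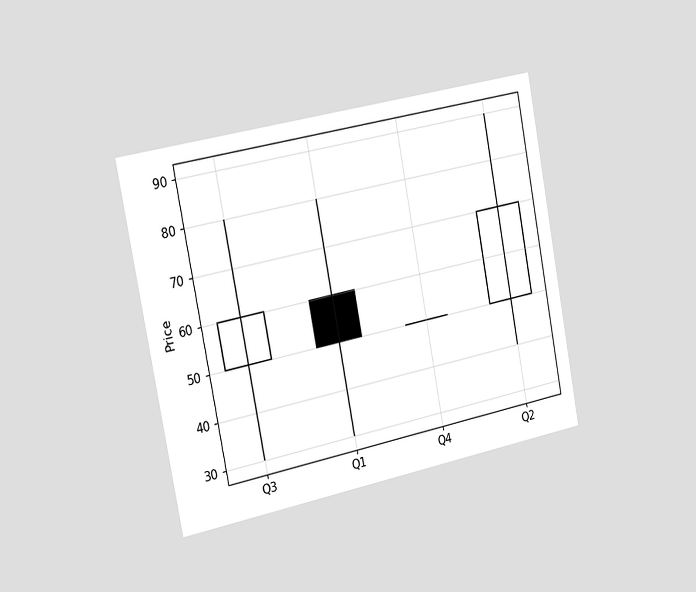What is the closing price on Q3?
The chart is tilted about 11° counter-clockwise and viewed slightly from the left. The Q3 candle closes at 60.

60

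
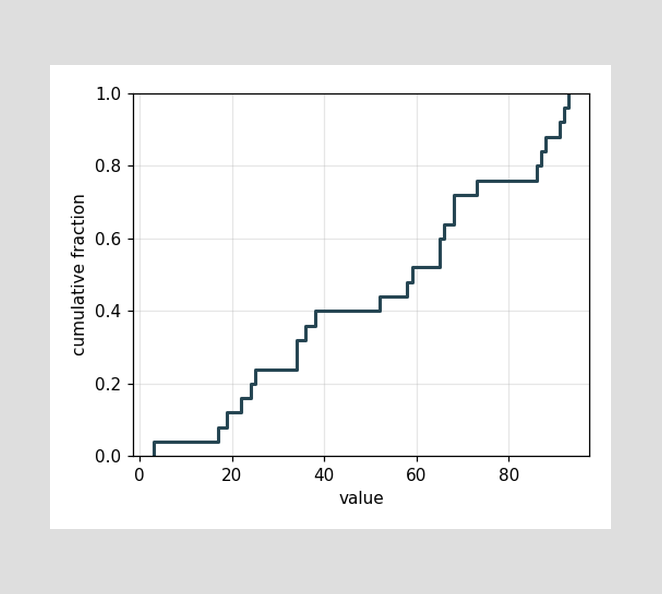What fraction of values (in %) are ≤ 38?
40%

At x=38 the ECDF step is at 40%.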